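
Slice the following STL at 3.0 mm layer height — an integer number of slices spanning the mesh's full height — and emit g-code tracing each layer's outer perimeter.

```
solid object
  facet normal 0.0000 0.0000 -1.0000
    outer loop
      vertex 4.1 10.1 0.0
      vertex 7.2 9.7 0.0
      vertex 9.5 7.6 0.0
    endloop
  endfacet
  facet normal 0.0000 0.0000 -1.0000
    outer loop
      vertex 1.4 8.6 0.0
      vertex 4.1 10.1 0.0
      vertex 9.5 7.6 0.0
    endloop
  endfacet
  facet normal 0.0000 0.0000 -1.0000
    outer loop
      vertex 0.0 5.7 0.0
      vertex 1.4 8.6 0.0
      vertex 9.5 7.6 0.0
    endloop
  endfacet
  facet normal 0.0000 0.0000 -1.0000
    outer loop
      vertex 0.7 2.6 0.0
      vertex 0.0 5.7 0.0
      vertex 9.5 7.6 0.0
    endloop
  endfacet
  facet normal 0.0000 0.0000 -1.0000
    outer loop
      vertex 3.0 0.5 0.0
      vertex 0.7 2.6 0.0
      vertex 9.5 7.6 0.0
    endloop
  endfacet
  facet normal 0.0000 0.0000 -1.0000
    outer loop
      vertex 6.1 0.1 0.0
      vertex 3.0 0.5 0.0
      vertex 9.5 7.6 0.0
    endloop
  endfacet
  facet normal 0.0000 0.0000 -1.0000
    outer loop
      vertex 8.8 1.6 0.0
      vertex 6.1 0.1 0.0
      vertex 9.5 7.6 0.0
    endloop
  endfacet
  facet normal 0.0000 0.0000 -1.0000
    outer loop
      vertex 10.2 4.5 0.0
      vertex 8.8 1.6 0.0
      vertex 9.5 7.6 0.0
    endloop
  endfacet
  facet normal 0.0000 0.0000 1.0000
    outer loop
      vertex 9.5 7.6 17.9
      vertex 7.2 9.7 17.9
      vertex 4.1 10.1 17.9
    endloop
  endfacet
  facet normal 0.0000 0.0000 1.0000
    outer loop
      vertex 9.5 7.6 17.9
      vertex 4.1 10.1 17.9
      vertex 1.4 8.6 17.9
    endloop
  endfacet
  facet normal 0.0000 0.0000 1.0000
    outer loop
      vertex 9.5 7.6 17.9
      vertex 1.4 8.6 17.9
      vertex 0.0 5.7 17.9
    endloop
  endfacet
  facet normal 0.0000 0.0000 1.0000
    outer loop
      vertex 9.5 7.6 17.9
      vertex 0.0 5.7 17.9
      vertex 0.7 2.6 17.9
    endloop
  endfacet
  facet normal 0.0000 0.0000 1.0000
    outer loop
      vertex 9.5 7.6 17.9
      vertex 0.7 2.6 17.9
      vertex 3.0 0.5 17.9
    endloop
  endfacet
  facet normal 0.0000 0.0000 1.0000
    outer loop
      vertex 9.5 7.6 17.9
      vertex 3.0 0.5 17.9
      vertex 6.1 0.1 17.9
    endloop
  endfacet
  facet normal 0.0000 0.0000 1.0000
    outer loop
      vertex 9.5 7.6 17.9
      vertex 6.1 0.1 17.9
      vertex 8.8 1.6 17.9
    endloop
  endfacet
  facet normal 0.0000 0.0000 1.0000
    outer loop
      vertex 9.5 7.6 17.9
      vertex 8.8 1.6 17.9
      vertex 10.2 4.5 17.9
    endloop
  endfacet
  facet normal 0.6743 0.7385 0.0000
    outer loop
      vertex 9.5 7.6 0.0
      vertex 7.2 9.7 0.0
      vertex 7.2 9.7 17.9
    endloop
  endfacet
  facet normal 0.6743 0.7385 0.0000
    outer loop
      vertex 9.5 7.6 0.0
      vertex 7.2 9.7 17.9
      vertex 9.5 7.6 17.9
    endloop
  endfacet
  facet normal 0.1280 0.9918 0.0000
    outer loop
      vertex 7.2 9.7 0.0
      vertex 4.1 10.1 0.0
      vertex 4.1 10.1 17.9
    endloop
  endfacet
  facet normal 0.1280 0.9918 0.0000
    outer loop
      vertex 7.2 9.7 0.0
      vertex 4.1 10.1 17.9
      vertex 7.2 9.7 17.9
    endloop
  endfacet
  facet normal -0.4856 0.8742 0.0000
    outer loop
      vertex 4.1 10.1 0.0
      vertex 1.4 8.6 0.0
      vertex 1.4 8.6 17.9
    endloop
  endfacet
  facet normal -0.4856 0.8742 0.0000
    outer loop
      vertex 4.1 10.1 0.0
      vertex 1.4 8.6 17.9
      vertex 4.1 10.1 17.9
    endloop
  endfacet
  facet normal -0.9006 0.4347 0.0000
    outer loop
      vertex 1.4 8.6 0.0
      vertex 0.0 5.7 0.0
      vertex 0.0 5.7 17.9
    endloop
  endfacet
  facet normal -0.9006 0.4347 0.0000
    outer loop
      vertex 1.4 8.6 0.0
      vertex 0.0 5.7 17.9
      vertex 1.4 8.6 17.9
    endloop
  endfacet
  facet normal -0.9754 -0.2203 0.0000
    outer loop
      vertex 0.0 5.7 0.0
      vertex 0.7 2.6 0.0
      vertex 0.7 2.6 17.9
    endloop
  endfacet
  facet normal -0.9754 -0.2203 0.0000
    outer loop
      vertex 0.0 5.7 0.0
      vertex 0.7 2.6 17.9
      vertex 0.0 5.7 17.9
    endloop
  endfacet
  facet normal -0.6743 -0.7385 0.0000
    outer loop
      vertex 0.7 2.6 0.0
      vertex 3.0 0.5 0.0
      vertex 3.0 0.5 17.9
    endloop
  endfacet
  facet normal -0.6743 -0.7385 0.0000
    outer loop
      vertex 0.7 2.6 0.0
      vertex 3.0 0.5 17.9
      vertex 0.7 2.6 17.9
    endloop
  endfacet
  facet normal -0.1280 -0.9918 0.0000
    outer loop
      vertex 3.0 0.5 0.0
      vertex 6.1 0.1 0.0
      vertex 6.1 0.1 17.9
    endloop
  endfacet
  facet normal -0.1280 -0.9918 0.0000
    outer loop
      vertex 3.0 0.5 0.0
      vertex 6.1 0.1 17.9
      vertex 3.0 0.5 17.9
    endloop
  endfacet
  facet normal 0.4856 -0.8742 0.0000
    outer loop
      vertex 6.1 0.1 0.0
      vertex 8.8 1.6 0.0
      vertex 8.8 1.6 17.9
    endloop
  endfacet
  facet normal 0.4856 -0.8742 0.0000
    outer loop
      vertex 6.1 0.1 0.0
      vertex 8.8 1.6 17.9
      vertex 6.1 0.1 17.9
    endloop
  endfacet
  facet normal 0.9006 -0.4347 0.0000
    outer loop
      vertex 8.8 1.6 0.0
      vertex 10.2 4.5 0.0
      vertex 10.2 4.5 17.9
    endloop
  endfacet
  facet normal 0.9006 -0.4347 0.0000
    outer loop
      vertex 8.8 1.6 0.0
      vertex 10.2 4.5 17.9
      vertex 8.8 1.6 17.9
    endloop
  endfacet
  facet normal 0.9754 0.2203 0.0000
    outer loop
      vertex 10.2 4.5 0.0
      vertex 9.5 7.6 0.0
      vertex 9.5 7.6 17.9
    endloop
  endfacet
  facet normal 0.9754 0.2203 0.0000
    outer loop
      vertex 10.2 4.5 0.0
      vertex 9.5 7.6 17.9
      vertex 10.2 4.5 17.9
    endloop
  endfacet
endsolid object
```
; perimeter-only toolpath
G21 ; units = mm
G90 ; absolute positioning
G28 ; home
; layer 1
G0 Z3.0
G0 X9.5 Y7.6
G1 X7.2 Y9.7
G1 X4.1 Y10.1
G1 X1.4 Y8.6
G1 X0.0 Y5.7
G1 X0.7 Y2.6
G1 X3.0 Y0.5
G1 X6.1 Y0.1
G1 X8.8 Y1.6
G1 X10.2 Y4.5
G1 X9.5 Y7.6
; layer 2
G0 Z6.0
G0 X9.5 Y7.6
G1 X7.2 Y9.7
G1 X4.1 Y10.1
G1 X1.4 Y8.6
G1 X0.0 Y5.7
G1 X0.7 Y2.6
G1 X3.0 Y0.5
G1 X6.1 Y0.1
G1 X8.8 Y1.6
G1 X10.2 Y4.5
G1 X9.5 Y7.6
; layer 3
G0 Z8.9
G0 X9.5 Y7.6
G1 X7.2 Y9.7
G1 X4.1 Y10.1
G1 X1.4 Y8.6
G1 X0.0 Y5.7
G1 X0.7 Y2.6
G1 X3.0 Y0.5
G1 X6.1 Y0.1
G1 X8.8 Y1.6
G1 X10.2 Y4.5
G1 X9.5 Y7.6
; layer 4
G0 Z11.9
G0 X9.5 Y7.6
G1 X7.2 Y9.7
G1 X4.1 Y10.1
G1 X1.4 Y8.6
G1 X0.0 Y5.7
G1 X0.7 Y2.6
G1 X3.0 Y0.5
G1 X6.1 Y0.1
G1 X8.8 Y1.6
G1 X10.2 Y4.5
G1 X9.5 Y7.6
; layer 5
G0 Z14.9
G0 X9.5 Y7.6
G1 X7.2 Y9.7
G1 X4.1 Y10.1
G1 X1.4 Y8.6
G1 X0.0 Y5.7
G1 X0.7 Y2.6
G1 X3.0 Y0.5
G1 X6.1 Y0.1
G1 X8.8 Y1.6
G1 X10.2 Y4.5
G1 X9.5 Y7.6
; layer 6
G0 Z17.9
G0 X9.5 Y7.6
G1 X7.2 Y9.7
G1 X4.1 Y10.1
G1 X1.4 Y8.6
G1 X0.0 Y5.7
G1 X0.7 Y2.6
G1 X3.0 Y0.5
G1 X6.1 Y0.1
G1 X8.8 Y1.6
G1 X10.2 Y4.5
G1 X9.5 Y7.6
M2 ; end

The solid is a regular 10-sided prism (a cylinder approximated with 10 flat sides), circumscribed radius ≈ 5.1 mm, height ≈ 17.9 mm. Slicing at Δz = 3.0 mm — 6 equal slices spanning the solid's height, so layer i sits at z = i·h/6 — gives 6 non-empty perimeters. Each is a 10-segment closed polygon; G0 lifts to the layer z and rapids to the start vertex, then G1 traces the edges.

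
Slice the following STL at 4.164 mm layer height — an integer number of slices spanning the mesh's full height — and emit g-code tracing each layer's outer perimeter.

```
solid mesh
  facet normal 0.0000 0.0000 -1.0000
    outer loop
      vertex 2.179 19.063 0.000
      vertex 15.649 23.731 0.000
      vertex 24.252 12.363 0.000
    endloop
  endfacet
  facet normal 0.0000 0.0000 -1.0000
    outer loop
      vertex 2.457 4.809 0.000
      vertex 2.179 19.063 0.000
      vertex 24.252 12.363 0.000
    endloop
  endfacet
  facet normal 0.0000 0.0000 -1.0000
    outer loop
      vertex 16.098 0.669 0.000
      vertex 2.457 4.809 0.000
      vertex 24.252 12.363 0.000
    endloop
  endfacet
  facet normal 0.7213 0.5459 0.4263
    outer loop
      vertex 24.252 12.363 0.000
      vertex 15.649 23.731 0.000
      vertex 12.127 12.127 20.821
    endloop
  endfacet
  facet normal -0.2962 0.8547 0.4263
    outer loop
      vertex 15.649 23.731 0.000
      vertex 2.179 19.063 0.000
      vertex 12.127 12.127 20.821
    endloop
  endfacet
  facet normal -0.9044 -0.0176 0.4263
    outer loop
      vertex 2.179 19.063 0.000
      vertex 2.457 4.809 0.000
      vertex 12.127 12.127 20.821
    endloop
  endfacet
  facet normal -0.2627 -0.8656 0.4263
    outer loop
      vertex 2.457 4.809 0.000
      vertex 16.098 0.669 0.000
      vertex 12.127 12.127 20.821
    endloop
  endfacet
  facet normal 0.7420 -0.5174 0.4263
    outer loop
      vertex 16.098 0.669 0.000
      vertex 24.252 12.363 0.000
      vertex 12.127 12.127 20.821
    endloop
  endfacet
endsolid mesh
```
; perimeter-only toolpath
G21 ; units = mm
G90 ; absolute positioning
G28 ; home
; layer 1
G0 Z4.164
G0 X21.827 Y12.316
G1 X14.945 Y21.410
G1 X4.169 Y17.676
G1 X4.391 Y6.273
G1 X15.304 Y2.961
G1 X21.827 Y12.316
; layer 2
G0 Z8.328
G0 X19.402 Y12.269
G1 X14.240 Y19.089
G1 X6.158 Y16.289
G1 X6.325 Y7.736
G1 X14.510 Y5.252
G1 X19.402 Y12.269
; layer 3
G0 Z12.493
G0 X16.977 Y12.221
G1 X13.536 Y16.769
G1 X8.148 Y14.901
G1 X8.259 Y9.200
G1 X13.715 Y7.544
G1 X16.977 Y12.221
; layer 4
G0 Z16.657
G0 X14.552 Y12.174
G1 X12.831 Y14.448
G1 X10.137 Y13.514
G1 X10.193 Y10.663
G1 X12.921 Y9.835
G1 X14.552 Y12.174
M2 ; end

The solid is a regular 5-sided pyramid, base circumscribed radius ≈ 12.1 mm, apex at z ≈ 20.8 mm. Slicing at Δz = 4.164 mm — 5 equal slices spanning the solid's height, so layer i sits at z = i·h/5 — gives 4 non-empty perimeters. Each is a 5-segment closed polygon; G0 lifts to the layer z and rapids to the start vertex, then G1 traces the edges. The cross-section shrinks linearly with z (the slice at the apex is degenerate and omitted).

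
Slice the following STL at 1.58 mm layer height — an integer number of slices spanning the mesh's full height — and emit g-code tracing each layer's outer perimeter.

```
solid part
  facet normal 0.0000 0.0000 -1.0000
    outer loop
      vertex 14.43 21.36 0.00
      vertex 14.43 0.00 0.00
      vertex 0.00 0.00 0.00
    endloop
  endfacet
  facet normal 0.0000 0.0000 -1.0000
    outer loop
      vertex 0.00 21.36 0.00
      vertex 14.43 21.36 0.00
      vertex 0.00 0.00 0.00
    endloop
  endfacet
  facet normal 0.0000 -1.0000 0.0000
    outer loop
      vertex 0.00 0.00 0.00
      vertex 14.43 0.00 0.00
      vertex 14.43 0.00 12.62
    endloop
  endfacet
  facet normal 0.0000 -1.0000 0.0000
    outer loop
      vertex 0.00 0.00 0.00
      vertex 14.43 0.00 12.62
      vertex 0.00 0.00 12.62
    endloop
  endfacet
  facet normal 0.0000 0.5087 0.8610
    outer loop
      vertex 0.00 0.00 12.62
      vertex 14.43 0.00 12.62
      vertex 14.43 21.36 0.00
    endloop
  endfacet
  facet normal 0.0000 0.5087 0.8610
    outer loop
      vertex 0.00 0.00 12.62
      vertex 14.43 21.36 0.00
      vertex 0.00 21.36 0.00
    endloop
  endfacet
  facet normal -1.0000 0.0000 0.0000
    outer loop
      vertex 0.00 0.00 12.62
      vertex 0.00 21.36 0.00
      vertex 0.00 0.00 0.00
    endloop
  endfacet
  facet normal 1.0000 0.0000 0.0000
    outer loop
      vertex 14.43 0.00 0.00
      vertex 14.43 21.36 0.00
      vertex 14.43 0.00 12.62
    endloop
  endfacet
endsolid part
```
; perimeter-only toolpath
G21 ; units = mm
G90 ; absolute positioning
G28 ; home
; layer 1
G0 Z1.58
G0 X0.00 Y0.00
G1 X14.43 Y0.00
G1 X14.43 Y18.69
G1 X0.00 Y18.69
G1 X0.00 Y0.00
; layer 2
G0 Z3.15
G0 X0.00 Y0.00
G1 X14.43 Y0.00
G1 X14.43 Y16.02
G1 X0.00 Y16.02
G1 X0.00 Y0.00
; layer 3
G0 Z4.73
G0 X0.00 Y0.00
G1 X14.43 Y0.00
G1 X14.43 Y13.35
G1 X0.00 Y13.35
G1 X0.00 Y0.00
; layer 4
G0 Z6.31
G0 X0.00 Y0.00
G1 X14.43 Y0.00
G1 X14.43 Y10.68
G1 X0.00 Y10.68
G1 X0.00 Y0.00
; layer 5
G0 Z7.89
G0 X0.00 Y0.00
G1 X14.43 Y0.00
G1 X14.43 Y8.01
G1 X0.00 Y8.01
G1 X0.00 Y0.00
; layer 6
G0 Z9.46
G0 X0.00 Y0.00
G1 X14.43 Y0.00
G1 X14.43 Y5.34
G1 X0.00 Y5.34
G1 X0.00 Y0.00
; layer 7
G0 Z11.04
G0 X0.00 Y0.00
G1 X14.43 Y0.00
G1 X14.43 Y2.67
G1 X0.00 Y2.67
G1 X0.00 Y0.00
M2 ; end

The solid is a wedge (ramp): 14.4 × 21.4 mm base, rising to 12.6 mm along the y=0 edge and sloping linearly to z=0 at y=21.4. Slicing at Δz = 1.58 mm — 8 equal slices spanning the solid's height, so layer i sits at z = i·h/8 — gives 7 non-empty perimeters. Each is a 4-segment closed polygon; G0 lifts to the layer z and rapids to the start vertex, then G1 traces the edges. The cross-section shrinks linearly with z (the slice at the apex is degenerate and omitted).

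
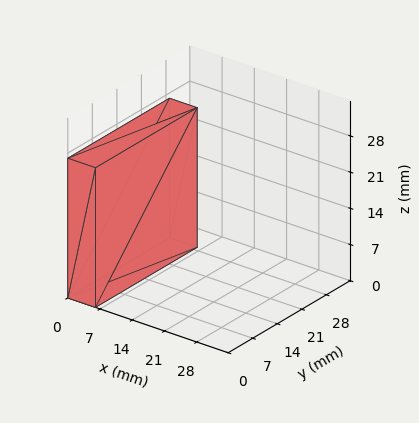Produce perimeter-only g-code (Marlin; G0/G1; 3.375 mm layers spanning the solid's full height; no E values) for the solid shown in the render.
Reading the render: the shape is a rectangular box, roughly 6 × 29 mm footprint and 27 mm tall (dimensions read to the nearest mm from the axis ticks). For the g-code, the solid's height is divided into equal slices at the stated Δz and each level perimeter traced with G1 moves after a G0 lift.

; perimeter-only toolpath
G21 ; units = mm
G90 ; absolute positioning
G28 ; home
; layer 1
G0 Z3.375
G0 X0.000 Y0.000
G1 X6.000 Y0.000
G1 X6.000 Y29.000
G1 X0.000 Y29.000
G1 X0.000 Y0.000
; layer 2
G0 Z6.750
G0 X0.000 Y0.000
G1 X6.000 Y0.000
G1 X6.000 Y29.000
G1 X0.000 Y29.000
G1 X0.000 Y0.000
; layer 3
G0 Z10.125
G0 X0.000 Y0.000
G1 X6.000 Y0.000
G1 X6.000 Y29.000
G1 X0.000 Y29.000
G1 X0.000 Y0.000
; layer 4
G0 Z13.500
G0 X0.000 Y0.000
G1 X6.000 Y0.000
G1 X6.000 Y29.000
G1 X0.000 Y29.000
G1 X0.000 Y0.000
; layer 5
G0 Z16.875
G0 X0.000 Y0.000
G1 X6.000 Y0.000
G1 X6.000 Y29.000
G1 X0.000 Y29.000
G1 X0.000 Y0.000
; layer 6
G0 Z20.250
G0 X0.000 Y0.000
G1 X6.000 Y0.000
G1 X6.000 Y29.000
G1 X0.000 Y29.000
G1 X0.000 Y0.000
; layer 7
G0 Z23.625
G0 X0.000 Y0.000
G1 X6.000 Y0.000
G1 X6.000 Y29.000
G1 X0.000 Y29.000
G1 X0.000 Y0.000
; layer 8
G0 Z27.000
G0 X0.000 Y0.000
G1 X6.000 Y0.000
G1 X6.000 Y29.000
G1 X0.000 Y29.000
G1 X0.000 Y0.000
M2 ; end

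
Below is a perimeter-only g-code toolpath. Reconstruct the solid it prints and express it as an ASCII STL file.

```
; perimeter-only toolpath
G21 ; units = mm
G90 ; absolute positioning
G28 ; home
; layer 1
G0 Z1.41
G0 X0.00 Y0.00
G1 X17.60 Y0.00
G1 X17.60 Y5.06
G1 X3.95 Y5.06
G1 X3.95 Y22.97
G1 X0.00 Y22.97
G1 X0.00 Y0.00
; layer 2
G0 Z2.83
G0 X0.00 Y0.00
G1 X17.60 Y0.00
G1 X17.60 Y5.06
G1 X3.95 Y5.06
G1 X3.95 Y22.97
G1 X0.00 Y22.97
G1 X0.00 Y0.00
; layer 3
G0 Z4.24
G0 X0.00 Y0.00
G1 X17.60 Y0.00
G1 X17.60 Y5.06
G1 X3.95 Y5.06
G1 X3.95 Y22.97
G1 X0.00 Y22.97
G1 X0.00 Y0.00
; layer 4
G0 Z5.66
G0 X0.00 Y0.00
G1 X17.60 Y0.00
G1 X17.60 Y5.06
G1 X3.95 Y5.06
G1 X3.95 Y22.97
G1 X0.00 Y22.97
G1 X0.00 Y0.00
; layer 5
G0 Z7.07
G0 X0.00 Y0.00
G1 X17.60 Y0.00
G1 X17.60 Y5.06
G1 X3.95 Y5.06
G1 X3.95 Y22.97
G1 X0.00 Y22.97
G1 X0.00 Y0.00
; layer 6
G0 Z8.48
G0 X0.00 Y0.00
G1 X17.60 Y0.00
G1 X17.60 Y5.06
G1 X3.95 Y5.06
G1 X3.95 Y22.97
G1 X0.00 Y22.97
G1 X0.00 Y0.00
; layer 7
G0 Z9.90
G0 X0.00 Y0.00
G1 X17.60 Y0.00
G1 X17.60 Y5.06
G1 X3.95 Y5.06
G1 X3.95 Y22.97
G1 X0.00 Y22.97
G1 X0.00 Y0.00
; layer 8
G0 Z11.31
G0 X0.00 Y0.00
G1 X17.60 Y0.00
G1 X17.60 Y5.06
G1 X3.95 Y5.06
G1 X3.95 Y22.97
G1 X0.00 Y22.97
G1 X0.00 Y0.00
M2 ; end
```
solid part
  facet normal 0.0000 0.0000 -1.0000
    outer loop
      vertex 17.60 5.06 0.00
      vertex 17.60 0.00 0.00
      vertex 0.00 0.00 0.00
    endloop
  endfacet
  facet normal 0.0000 0.0000 -1.0000
    outer loop
      vertex 3.95 5.06 0.00
      vertex 17.60 5.06 0.00
      vertex 0.00 0.00 0.00
    endloop
  endfacet
  facet normal 0.0000 0.0000 -1.0000
    outer loop
      vertex 3.95 22.97 0.00
      vertex 3.95 5.06 0.00
      vertex 0.00 0.00 0.00
    endloop
  endfacet
  facet normal 0.0000 0.0000 -1.0000
    outer loop
      vertex 0.00 22.97 0.00
      vertex 3.95 22.97 0.00
      vertex 0.00 0.00 0.00
    endloop
  endfacet
  facet normal 0.0000 0.0000 1.0000
    outer loop
      vertex 0.00 0.00 11.31
      vertex 17.60 0.00 11.31
      vertex 17.60 5.06 11.31
    endloop
  endfacet
  facet normal 0.0000 0.0000 1.0000
    outer loop
      vertex 0.00 0.00 11.31
      vertex 17.60 5.06 11.31
      vertex 3.95 5.06 11.31
    endloop
  endfacet
  facet normal 0.0000 0.0000 1.0000
    outer loop
      vertex 0.00 0.00 11.31
      vertex 3.95 5.06 11.31
      vertex 3.95 22.97 11.31
    endloop
  endfacet
  facet normal 0.0000 0.0000 1.0000
    outer loop
      vertex 0.00 0.00 11.31
      vertex 3.95 22.97 11.31
      vertex 0.00 22.97 11.31
    endloop
  endfacet
  facet normal 0.0000 -1.0000 0.0000
    outer loop
      vertex 0.00 0.00 0.00
      vertex 17.60 0.00 0.00
      vertex 17.60 0.00 11.31
    endloop
  endfacet
  facet normal 0.0000 -1.0000 0.0000
    outer loop
      vertex 0.00 0.00 0.00
      vertex 17.60 0.00 11.31
      vertex 0.00 0.00 11.31
    endloop
  endfacet
  facet normal 1.0000 0.0000 0.0000
    outer loop
      vertex 17.60 0.00 0.00
      vertex 17.60 5.06 0.00
      vertex 17.60 5.06 11.31
    endloop
  endfacet
  facet normal 1.0000 0.0000 0.0000
    outer loop
      vertex 17.60 0.00 0.00
      vertex 17.60 5.06 11.31
      vertex 17.60 0.00 11.31
    endloop
  endfacet
  facet normal 0.0000 1.0000 0.0000
    outer loop
      vertex 17.60 5.06 0.00
      vertex 3.95 5.06 0.00
      vertex 3.95 5.06 11.31
    endloop
  endfacet
  facet normal 0.0000 1.0000 0.0000
    outer loop
      vertex 17.60 5.06 0.00
      vertex 3.95 5.06 11.31
      vertex 17.60 5.06 11.31
    endloop
  endfacet
  facet normal 1.0000 0.0000 0.0000
    outer loop
      vertex 3.95 5.06 0.00
      vertex 3.95 22.97 0.00
      vertex 3.95 22.97 11.31
    endloop
  endfacet
  facet normal 1.0000 0.0000 0.0000
    outer loop
      vertex 3.95 5.06 0.00
      vertex 3.95 22.97 11.31
      vertex 3.95 5.06 11.31
    endloop
  endfacet
  facet normal 0.0000 1.0000 0.0000
    outer loop
      vertex 3.95 22.97 0.00
      vertex 0.00 22.97 0.00
      vertex 0.00 22.97 11.31
    endloop
  endfacet
  facet normal 0.0000 1.0000 0.0000
    outer loop
      vertex 3.95 22.97 0.00
      vertex 0.00 22.97 11.31
      vertex 3.95 22.97 11.31
    endloop
  endfacet
  facet normal -1.0000 0.0000 0.0000
    outer loop
      vertex 0.00 22.97 0.00
      vertex 0.00 0.00 0.00
      vertex 0.00 0.00 11.31
    endloop
  endfacet
  facet normal -1.0000 0.0000 0.0000
    outer loop
      vertex 0.00 22.97 0.00
      vertex 0.00 0.00 11.31
      vertex 0.00 22.97 11.31
    endloop
  endfacet
endsolid part

The G0 Z moves step by Δz≈1.41 mm. Every layer's G1 loop is the same polygon, so the solid is a straight extrusion of it from z=0 to z≈11.3. Closing with flat bottom and top caps and triangulating gives 20 facets — an L-shaped prism: outer 17.6 × 23 mm, arm thicknesses ≈ 5.06 mm (horizontal) and 3.95 mm (vertical), extruded 11.3 mm in z.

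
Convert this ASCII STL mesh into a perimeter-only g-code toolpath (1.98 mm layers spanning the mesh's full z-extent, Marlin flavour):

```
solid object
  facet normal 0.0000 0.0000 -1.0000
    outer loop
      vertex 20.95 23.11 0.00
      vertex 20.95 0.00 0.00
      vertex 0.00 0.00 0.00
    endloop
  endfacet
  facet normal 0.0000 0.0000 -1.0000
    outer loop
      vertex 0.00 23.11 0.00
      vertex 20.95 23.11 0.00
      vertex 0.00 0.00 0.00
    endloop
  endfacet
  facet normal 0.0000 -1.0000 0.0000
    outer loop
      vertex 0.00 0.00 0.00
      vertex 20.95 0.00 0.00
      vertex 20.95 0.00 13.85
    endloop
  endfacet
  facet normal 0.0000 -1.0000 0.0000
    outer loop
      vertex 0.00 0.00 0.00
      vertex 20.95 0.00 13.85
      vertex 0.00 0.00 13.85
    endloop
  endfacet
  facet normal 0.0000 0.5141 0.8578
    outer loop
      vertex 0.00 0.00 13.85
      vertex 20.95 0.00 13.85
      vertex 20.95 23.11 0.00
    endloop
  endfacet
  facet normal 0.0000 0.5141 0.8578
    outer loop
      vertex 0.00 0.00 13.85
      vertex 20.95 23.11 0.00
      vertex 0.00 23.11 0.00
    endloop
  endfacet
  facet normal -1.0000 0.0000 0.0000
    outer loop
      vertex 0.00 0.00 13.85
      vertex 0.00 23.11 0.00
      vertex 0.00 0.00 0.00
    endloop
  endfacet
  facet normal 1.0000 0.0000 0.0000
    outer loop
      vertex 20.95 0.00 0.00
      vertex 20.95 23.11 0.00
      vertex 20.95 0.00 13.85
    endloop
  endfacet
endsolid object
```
; perimeter-only toolpath
G21 ; units = mm
G90 ; absolute positioning
G28 ; home
; layer 1
G0 Z1.98
G0 X0.00 Y0.00
G1 X20.95 Y0.00
G1 X20.95 Y19.81
G1 X0.00 Y19.81
G1 X0.00 Y0.00
; layer 2
G0 Z3.96
G0 X0.00 Y0.00
G1 X20.95 Y0.00
G1 X20.95 Y16.51
G1 X0.00 Y16.51
G1 X0.00 Y0.00
; layer 3
G0 Z5.94
G0 X0.00 Y0.00
G1 X20.95 Y0.00
G1 X20.95 Y13.21
G1 X0.00 Y13.21
G1 X0.00 Y0.00
; layer 4
G0 Z7.91
G0 X0.00 Y0.00
G1 X20.95 Y0.00
G1 X20.95 Y9.90
G1 X0.00 Y9.90
G1 X0.00 Y0.00
; layer 5
G0 Z9.89
G0 X0.00 Y0.00
G1 X20.95 Y0.00
G1 X20.95 Y6.60
G1 X0.00 Y6.60
G1 X0.00 Y0.00
; layer 6
G0 Z11.87
G0 X0.00 Y0.00
G1 X20.95 Y0.00
G1 X20.95 Y3.30
G1 X0.00 Y3.30
G1 X0.00 Y0.00
M2 ; end

The solid is a wedge (ramp): 20.9 × 23.1 mm base, rising to 13.8 mm along the y=0 edge and sloping linearly to z=0 at y=23.1. Slicing at Δz = 1.98 mm — 7 equal slices spanning the solid's height, so layer i sits at z = i·h/7 — gives 6 non-empty perimeters. Each is a 4-segment closed polygon; G0 lifts to the layer z and rapids to the start vertex, then G1 traces the edges. The cross-section shrinks linearly with z (the slice at the apex is degenerate and omitted).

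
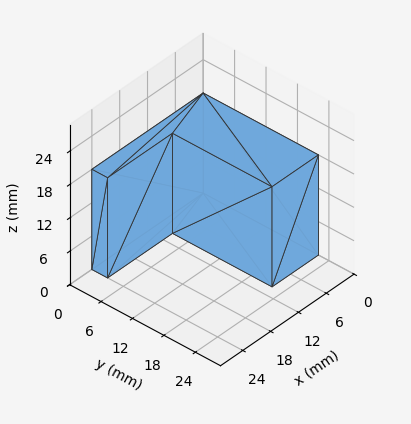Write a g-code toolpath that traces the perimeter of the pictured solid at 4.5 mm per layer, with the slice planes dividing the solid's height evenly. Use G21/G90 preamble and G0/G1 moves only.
Reading the render: the shape is an L-shaped prism: outer 24 × 22 mm, arm thicknesses ≈ 3 mm (horizontal) and 10 mm (vertical), extruded 18 mm in z (dimensions read to the nearest mm from the axis ticks). For the g-code, the solid's height is divided into equal slices at the stated Δz and each level perimeter traced with G1 moves after a G0 lift.

; perimeter-only toolpath
G21 ; units = mm
G90 ; absolute positioning
G28 ; home
; layer 1
G0 Z4.5
G0 X0.0 Y0.0
G1 X24.0 Y0.0
G1 X24.0 Y3.0
G1 X10.0 Y3.0
G1 X10.0 Y22.0
G1 X0.0 Y22.0
G1 X0.0 Y0.0
; layer 2
G0 Z9.0
G0 X0.0 Y0.0
G1 X24.0 Y0.0
G1 X24.0 Y3.0
G1 X10.0 Y3.0
G1 X10.0 Y22.0
G1 X0.0 Y22.0
G1 X0.0 Y0.0
; layer 3
G0 Z13.5
G0 X0.0 Y0.0
G1 X24.0 Y0.0
G1 X24.0 Y3.0
G1 X10.0 Y3.0
G1 X10.0 Y22.0
G1 X0.0 Y22.0
G1 X0.0 Y0.0
; layer 4
G0 Z18.0
G0 X0.0 Y0.0
G1 X24.0 Y0.0
G1 X24.0 Y3.0
G1 X10.0 Y3.0
G1 X10.0 Y22.0
G1 X0.0 Y22.0
G1 X0.0 Y0.0
M2 ; end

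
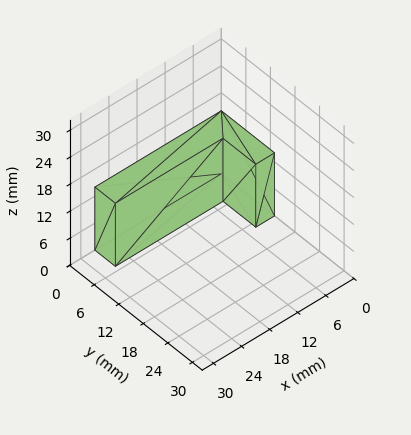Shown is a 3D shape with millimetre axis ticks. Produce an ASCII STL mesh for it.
Reading the render: the shape is an L-shaped prism: outer 27 × 13 mm, arm thicknesses ≈ 5 mm (horizontal) and 4 mm (vertical), extruded 14 mm in z (dimensions read to the nearest mm from the axis ticks). For the STL, each face is triangulated and given an outward normal.

solid part
  facet normal 0.0000 0.0000 -1.0000
    outer loop
      vertex 27.0 5.0 0.0
      vertex 27.0 0.0 0.0
      vertex 0.0 0.0 0.0
    endloop
  endfacet
  facet normal 0.0000 0.0000 -1.0000
    outer loop
      vertex 4.0 5.0 0.0
      vertex 27.0 5.0 0.0
      vertex 0.0 0.0 0.0
    endloop
  endfacet
  facet normal 0.0000 0.0000 -1.0000
    outer loop
      vertex 4.0 13.0 0.0
      vertex 4.0 5.0 0.0
      vertex 0.0 0.0 0.0
    endloop
  endfacet
  facet normal 0.0000 0.0000 -1.0000
    outer loop
      vertex 0.0 13.0 0.0
      vertex 4.0 13.0 0.0
      vertex 0.0 0.0 0.0
    endloop
  endfacet
  facet normal 0.0000 0.0000 1.0000
    outer loop
      vertex 0.0 0.0 14.0
      vertex 27.0 0.0 14.0
      vertex 27.0 5.0 14.0
    endloop
  endfacet
  facet normal 0.0000 0.0000 1.0000
    outer loop
      vertex 0.0 0.0 14.0
      vertex 27.0 5.0 14.0
      vertex 4.0 5.0 14.0
    endloop
  endfacet
  facet normal 0.0000 0.0000 1.0000
    outer loop
      vertex 0.0 0.0 14.0
      vertex 4.0 5.0 14.0
      vertex 4.0 13.0 14.0
    endloop
  endfacet
  facet normal 0.0000 0.0000 1.0000
    outer loop
      vertex 0.0 0.0 14.0
      vertex 4.0 13.0 14.0
      vertex 0.0 13.0 14.0
    endloop
  endfacet
  facet normal 0.0000 -1.0000 0.0000
    outer loop
      vertex 0.0 0.0 0.0
      vertex 27.0 0.0 0.0
      vertex 27.0 0.0 14.0
    endloop
  endfacet
  facet normal 0.0000 -1.0000 0.0000
    outer loop
      vertex 0.0 0.0 0.0
      vertex 27.0 0.0 14.0
      vertex 0.0 0.0 14.0
    endloop
  endfacet
  facet normal 1.0000 0.0000 0.0000
    outer loop
      vertex 27.0 0.0 0.0
      vertex 27.0 5.0 0.0
      vertex 27.0 5.0 14.0
    endloop
  endfacet
  facet normal 1.0000 0.0000 0.0000
    outer loop
      vertex 27.0 0.0 0.0
      vertex 27.0 5.0 14.0
      vertex 27.0 0.0 14.0
    endloop
  endfacet
  facet normal 0.0000 1.0000 0.0000
    outer loop
      vertex 27.0 5.0 0.0
      vertex 4.0 5.0 0.0
      vertex 4.0 5.0 14.0
    endloop
  endfacet
  facet normal 0.0000 1.0000 0.0000
    outer loop
      vertex 27.0 5.0 0.0
      vertex 4.0 5.0 14.0
      vertex 27.0 5.0 14.0
    endloop
  endfacet
  facet normal 1.0000 0.0000 0.0000
    outer loop
      vertex 4.0 5.0 0.0
      vertex 4.0 13.0 0.0
      vertex 4.0 13.0 14.0
    endloop
  endfacet
  facet normal 1.0000 0.0000 0.0000
    outer loop
      vertex 4.0 5.0 0.0
      vertex 4.0 13.0 14.0
      vertex 4.0 5.0 14.0
    endloop
  endfacet
  facet normal 0.0000 1.0000 0.0000
    outer loop
      vertex 4.0 13.0 0.0
      vertex 0.0 13.0 0.0
      vertex 0.0 13.0 14.0
    endloop
  endfacet
  facet normal 0.0000 1.0000 0.0000
    outer loop
      vertex 4.0 13.0 0.0
      vertex 0.0 13.0 14.0
      vertex 4.0 13.0 14.0
    endloop
  endfacet
  facet normal -1.0000 0.0000 0.0000
    outer loop
      vertex 0.0 13.0 0.0
      vertex 0.0 0.0 0.0
      vertex 0.0 0.0 14.0
    endloop
  endfacet
  facet normal -1.0000 0.0000 0.0000
    outer loop
      vertex 0.0 13.0 0.0
      vertex 0.0 0.0 14.0
      vertex 0.0 13.0 14.0
    endloop
  endfacet
endsolid part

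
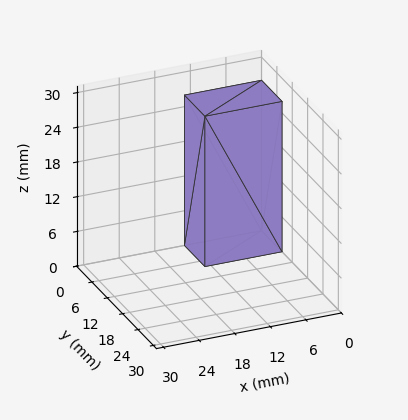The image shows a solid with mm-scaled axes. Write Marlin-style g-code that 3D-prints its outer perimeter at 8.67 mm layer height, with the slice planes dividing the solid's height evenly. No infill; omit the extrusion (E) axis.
Reading the render: the shape is a rectangular box, roughly 13 × 8 mm footprint and 26 mm tall (dimensions read to the nearest mm from the axis ticks). For the g-code, the solid's height is divided into equal slices at the stated Δz and each level perimeter traced with G1 moves after a G0 lift.

; perimeter-only toolpath
G21 ; units = mm
G90 ; absolute positioning
G28 ; home
; layer 1
G0 Z8.67
G0 X0.00 Y0.00
G1 X13.00 Y0.00
G1 X13.00 Y8.00
G1 X0.00 Y8.00
G1 X0.00 Y0.00
; layer 2
G0 Z17.33
G0 X0.00 Y0.00
G1 X13.00 Y0.00
G1 X13.00 Y8.00
G1 X0.00 Y8.00
G1 X0.00 Y0.00
; layer 3
G0 Z26.00
G0 X0.00 Y0.00
G1 X13.00 Y0.00
G1 X13.00 Y8.00
G1 X0.00 Y8.00
G1 X0.00 Y0.00
M2 ; end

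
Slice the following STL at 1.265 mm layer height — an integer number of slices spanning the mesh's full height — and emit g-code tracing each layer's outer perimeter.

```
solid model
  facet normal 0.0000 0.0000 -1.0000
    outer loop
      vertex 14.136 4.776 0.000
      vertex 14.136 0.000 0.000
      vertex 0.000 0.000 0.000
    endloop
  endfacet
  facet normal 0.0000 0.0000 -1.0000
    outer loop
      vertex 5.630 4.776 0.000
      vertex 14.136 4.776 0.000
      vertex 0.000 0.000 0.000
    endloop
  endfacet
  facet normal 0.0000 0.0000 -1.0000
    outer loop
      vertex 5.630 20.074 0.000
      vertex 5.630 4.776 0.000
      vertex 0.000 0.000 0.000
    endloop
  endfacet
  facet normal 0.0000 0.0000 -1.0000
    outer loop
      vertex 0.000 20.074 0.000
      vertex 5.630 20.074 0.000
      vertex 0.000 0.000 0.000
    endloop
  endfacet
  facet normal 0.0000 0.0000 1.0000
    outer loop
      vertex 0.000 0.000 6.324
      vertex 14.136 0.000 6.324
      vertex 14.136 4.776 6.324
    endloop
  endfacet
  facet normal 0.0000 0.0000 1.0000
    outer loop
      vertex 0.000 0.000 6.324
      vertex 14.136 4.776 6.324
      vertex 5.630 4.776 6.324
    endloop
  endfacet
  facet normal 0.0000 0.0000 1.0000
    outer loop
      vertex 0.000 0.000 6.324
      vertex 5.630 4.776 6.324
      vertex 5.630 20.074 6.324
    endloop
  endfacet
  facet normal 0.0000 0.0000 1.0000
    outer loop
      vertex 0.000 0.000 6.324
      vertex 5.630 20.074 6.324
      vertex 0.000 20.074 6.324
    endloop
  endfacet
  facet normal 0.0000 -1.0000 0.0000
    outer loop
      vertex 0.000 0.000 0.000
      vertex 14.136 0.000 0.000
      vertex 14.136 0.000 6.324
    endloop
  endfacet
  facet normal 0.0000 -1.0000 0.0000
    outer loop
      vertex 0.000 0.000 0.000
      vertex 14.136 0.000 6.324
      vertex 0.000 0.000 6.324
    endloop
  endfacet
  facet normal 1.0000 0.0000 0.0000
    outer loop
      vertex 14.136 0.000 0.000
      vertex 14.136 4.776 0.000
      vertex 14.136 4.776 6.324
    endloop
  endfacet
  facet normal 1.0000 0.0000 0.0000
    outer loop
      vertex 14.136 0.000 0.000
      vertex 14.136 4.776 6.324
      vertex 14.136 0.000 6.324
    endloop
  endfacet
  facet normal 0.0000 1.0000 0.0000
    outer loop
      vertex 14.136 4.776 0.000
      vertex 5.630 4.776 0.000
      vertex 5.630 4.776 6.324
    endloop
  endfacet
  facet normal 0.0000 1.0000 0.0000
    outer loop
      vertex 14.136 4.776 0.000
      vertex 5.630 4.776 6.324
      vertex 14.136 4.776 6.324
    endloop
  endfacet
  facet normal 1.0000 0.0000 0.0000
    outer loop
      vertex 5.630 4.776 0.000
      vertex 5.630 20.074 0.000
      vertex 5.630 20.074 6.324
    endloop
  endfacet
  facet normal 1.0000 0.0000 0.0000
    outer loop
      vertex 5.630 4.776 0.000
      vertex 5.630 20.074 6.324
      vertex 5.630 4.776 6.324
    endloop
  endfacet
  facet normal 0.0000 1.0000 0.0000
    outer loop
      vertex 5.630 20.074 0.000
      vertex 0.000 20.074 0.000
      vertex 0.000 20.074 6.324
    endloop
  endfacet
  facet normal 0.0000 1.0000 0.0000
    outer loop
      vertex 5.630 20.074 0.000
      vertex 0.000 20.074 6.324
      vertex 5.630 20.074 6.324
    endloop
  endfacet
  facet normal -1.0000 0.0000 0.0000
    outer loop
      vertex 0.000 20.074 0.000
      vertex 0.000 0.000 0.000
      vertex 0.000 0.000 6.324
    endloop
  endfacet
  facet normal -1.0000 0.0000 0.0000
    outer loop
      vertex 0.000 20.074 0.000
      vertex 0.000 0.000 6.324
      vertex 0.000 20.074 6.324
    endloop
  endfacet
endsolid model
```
; perimeter-only toolpath
G21 ; units = mm
G90 ; absolute positioning
G28 ; home
; layer 1
G0 Z1.265
G0 X0.000 Y0.000
G1 X14.136 Y0.000
G1 X14.136 Y4.776
G1 X5.630 Y4.776
G1 X5.630 Y20.074
G1 X0.000 Y20.074
G1 X0.000 Y0.000
; layer 2
G0 Z2.530
G0 X0.000 Y0.000
G1 X14.136 Y0.000
G1 X14.136 Y4.776
G1 X5.630 Y4.776
G1 X5.630 Y20.074
G1 X0.000 Y20.074
G1 X0.000 Y0.000
; layer 3
G0 Z3.794
G0 X0.000 Y0.000
G1 X14.136 Y0.000
G1 X14.136 Y4.776
G1 X5.630 Y4.776
G1 X5.630 Y20.074
G1 X0.000 Y20.074
G1 X0.000 Y0.000
; layer 4
G0 Z5.059
G0 X0.000 Y0.000
G1 X14.136 Y0.000
G1 X14.136 Y4.776
G1 X5.630 Y4.776
G1 X5.630 Y20.074
G1 X0.000 Y20.074
G1 X0.000 Y0.000
; layer 5
G0 Z6.324
G0 X0.000 Y0.000
G1 X14.136 Y0.000
G1 X14.136 Y4.776
G1 X5.630 Y4.776
G1 X5.630 Y20.074
G1 X0.000 Y20.074
G1 X0.000 Y0.000
M2 ; end

The solid is an L-shaped prism: outer 14.1 × 20.1 mm, arm thicknesses ≈ 4.78 mm (horizontal) and 5.63 mm (vertical), extruded 6.32 mm in z. Slicing at Δz = 1.265 mm — 5 equal slices spanning the solid's height, so layer i sits at z = i·h/5 — gives 5 non-empty perimeters. Each is a 6-segment closed polygon; G0 lifts to the layer z and rapids to the start vertex, then G1 traces the edges.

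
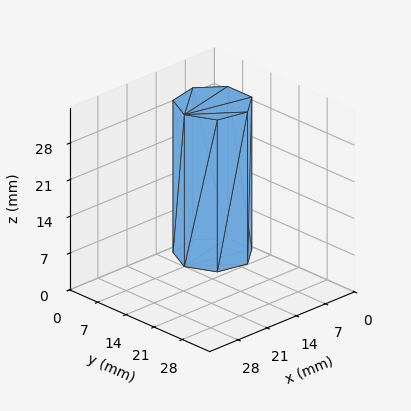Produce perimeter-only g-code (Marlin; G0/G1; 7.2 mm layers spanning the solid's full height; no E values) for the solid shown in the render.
Reading the render: the shape is a regular 7-sided prism (a cylinder approximated with 7 flat sides), circumscribed radius ≈ 7 mm, height ≈ 29 mm (dimensions read to the nearest mm from the axis ticks). For the g-code, the solid's height is divided into equal slices at the stated Δz and each level perimeter traced with G1 moves after a G0 lift.

; perimeter-only toolpath
G21 ; units = mm
G90 ; absolute positioning
G28 ; home
; layer 1
G0 Z7.2
G0 X14.0 Y7.0
G1 X11.4 Y12.5
G1 X5.4 Y13.8
G1 X0.7 Y10.0
G1 X0.7 Y4.0
G1 X5.4 Y0.2
G1 X11.4 Y1.5
G1 X14.0 Y7.0
; layer 2
G0 Z14.5
G0 X14.0 Y7.0
G1 X11.4 Y12.5
G1 X5.4 Y13.8
G1 X0.7 Y10.0
G1 X0.7 Y4.0
G1 X5.4 Y0.2
G1 X11.4 Y1.5
G1 X14.0 Y7.0
; layer 3
G0 Z21.8
G0 X14.0 Y7.0
G1 X11.4 Y12.5
G1 X5.4 Y13.8
G1 X0.7 Y10.0
G1 X0.7 Y4.0
G1 X5.4 Y0.2
G1 X11.4 Y1.5
G1 X14.0 Y7.0
; layer 4
G0 Z29.0
G0 X14.0 Y7.0
G1 X11.4 Y12.5
G1 X5.4 Y13.8
G1 X0.7 Y10.0
G1 X0.7 Y4.0
G1 X5.4 Y0.2
G1 X11.4 Y1.5
G1 X14.0 Y7.0
M2 ; end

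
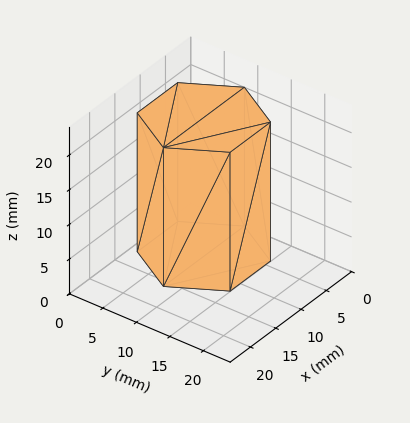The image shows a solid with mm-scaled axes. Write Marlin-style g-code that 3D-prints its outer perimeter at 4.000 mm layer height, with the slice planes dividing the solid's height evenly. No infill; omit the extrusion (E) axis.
Reading the render: the shape is a regular 6-sided prism (a cylinder approximated with 6 flat sides), circumscribed radius ≈ 8 mm, height ≈ 20 mm (dimensions read to the nearest mm from the axis ticks). For the g-code, the solid's height is divided into equal slices at the stated Δz and each level perimeter traced with G1 moves after a G0 lift.

; perimeter-only toolpath
G21 ; units = mm
G90 ; absolute positioning
G28 ; home
; layer 1
G0 Z4.000
G0 X16.000 Y8.000
G1 X12.000 Y14.928
G1 X4.000 Y14.928
G1 X0.000 Y8.000
G1 X4.000 Y1.072
G1 X12.000 Y1.072
G1 X16.000 Y8.000
; layer 2
G0 Z8.000
G0 X16.000 Y8.000
G1 X12.000 Y14.928
G1 X4.000 Y14.928
G1 X0.000 Y8.000
G1 X4.000 Y1.072
G1 X12.000 Y1.072
G1 X16.000 Y8.000
; layer 3
G0 Z12.000
G0 X16.000 Y8.000
G1 X12.000 Y14.928
G1 X4.000 Y14.928
G1 X0.000 Y8.000
G1 X4.000 Y1.072
G1 X12.000 Y1.072
G1 X16.000 Y8.000
; layer 4
G0 Z16.000
G0 X16.000 Y8.000
G1 X12.000 Y14.928
G1 X4.000 Y14.928
G1 X0.000 Y8.000
G1 X4.000 Y1.072
G1 X12.000 Y1.072
G1 X16.000 Y8.000
; layer 5
G0 Z20.000
G0 X16.000 Y8.000
G1 X12.000 Y14.928
G1 X4.000 Y14.928
G1 X0.000 Y8.000
G1 X4.000 Y1.072
G1 X12.000 Y1.072
G1 X16.000 Y8.000
M2 ; end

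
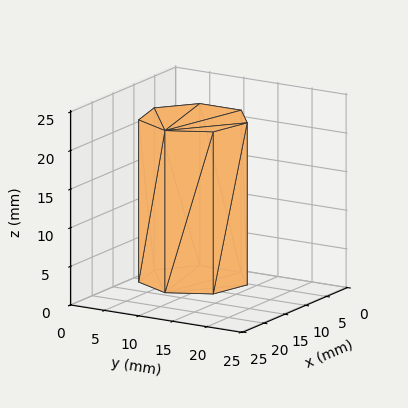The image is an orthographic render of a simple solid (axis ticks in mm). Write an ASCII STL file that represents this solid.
Reading the render: the shape is a regular 7-sided prism (a cylinder approximated with 7 flat sides), circumscribed radius ≈ 7 mm, height ≈ 21 mm (dimensions read to the nearest mm from the axis ticks). For the STL, each face is triangulated and given an outward normal.

solid part
  facet normal 0.0000 0.0000 -1.0000
    outer loop
      vertex 5.44 13.82 0.00
      vertex 11.36 12.47 0.00
      vertex 14.00 7.00 0.00
    endloop
  endfacet
  facet normal 0.0000 0.0000 -1.0000
    outer loop
      vertex 0.69 10.04 0.00
      vertex 5.44 13.82 0.00
      vertex 14.00 7.00 0.00
    endloop
  endfacet
  facet normal 0.0000 0.0000 -1.0000
    outer loop
      vertex 0.69 3.96 0.00
      vertex 0.69 10.04 0.00
      vertex 14.00 7.00 0.00
    endloop
  endfacet
  facet normal 0.0000 0.0000 -1.0000
    outer loop
      vertex 5.44 0.18 0.00
      vertex 0.69 3.96 0.00
      vertex 14.00 7.00 0.00
    endloop
  endfacet
  facet normal 0.0000 0.0000 -1.0000
    outer loop
      vertex 11.36 1.53 0.00
      vertex 5.44 0.18 0.00
      vertex 14.00 7.00 0.00
    endloop
  endfacet
  facet normal 0.0000 0.0000 1.0000
    outer loop
      vertex 14.00 7.00 21.00
      vertex 11.36 12.47 21.00
      vertex 5.44 13.82 21.00
    endloop
  endfacet
  facet normal 0.0000 0.0000 1.0000
    outer loop
      vertex 14.00 7.00 21.00
      vertex 5.44 13.82 21.00
      vertex 0.69 10.04 21.00
    endloop
  endfacet
  facet normal 0.0000 0.0000 1.0000
    outer loop
      vertex 14.00 7.00 21.00
      vertex 0.69 10.04 21.00
      vertex 0.69 3.96 21.00
    endloop
  endfacet
  facet normal 0.0000 0.0000 1.0000
    outer loop
      vertex 14.00 7.00 21.00
      vertex 0.69 3.96 21.00
      vertex 5.44 0.18 21.00
    endloop
  endfacet
  facet normal 0.0000 0.0000 1.0000
    outer loop
      vertex 14.00 7.00 21.00
      vertex 5.44 0.18 21.00
      vertex 11.36 1.53 21.00
    endloop
  endfacet
  facet normal 0.9006 0.4347 0.0000
    outer loop
      vertex 14.00 7.00 0.00
      vertex 11.36 12.47 0.00
      vertex 11.36 12.47 21.00
    endloop
  endfacet
  facet normal 0.9006 0.4347 0.0000
    outer loop
      vertex 14.00 7.00 0.00
      vertex 11.36 12.47 21.00
      vertex 14.00 7.00 21.00
    endloop
  endfacet
  facet normal 0.2223 0.9750 0.0000
    outer loop
      vertex 11.36 12.47 0.00
      vertex 5.44 13.82 0.00
      vertex 5.44 13.82 21.00
    endloop
  endfacet
  facet normal 0.2223 0.9750 0.0000
    outer loop
      vertex 11.36 12.47 0.00
      vertex 5.44 13.82 21.00
      vertex 11.36 12.47 21.00
    endloop
  endfacet
  facet normal -0.6227 0.7825 0.0000
    outer loop
      vertex 5.44 13.82 0.00
      vertex 0.69 10.04 0.00
      vertex 0.69 10.04 21.00
    endloop
  endfacet
  facet normal -0.6227 0.7825 0.0000
    outer loop
      vertex 5.44 13.82 0.00
      vertex 0.69 10.04 21.00
      vertex 5.44 13.82 21.00
    endloop
  endfacet
  facet normal -1.0000 0.0000 0.0000
    outer loop
      vertex 0.69 10.04 0.00
      vertex 0.69 3.96 0.00
      vertex 0.69 3.96 21.00
    endloop
  endfacet
  facet normal -1.0000 0.0000 0.0000
    outer loop
      vertex 0.69 10.04 0.00
      vertex 0.69 3.96 21.00
      vertex 0.69 10.04 21.00
    endloop
  endfacet
  facet normal -0.6227 -0.7825 0.0000
    outer loop
      vertex 0.69 3.96 0.00
      vertex 5.44 0.18 0.00
      vertex 5.44 0.18 21.00
    endloop
  endfacet
  facet normal -0.6227 -0.7825 0.0000
    outer loop
      vertex 0.69 3.96 0.00
      vertex 5.44 0.18 21.00
      vertex 0.69 3.96 21.00
    endloop
  endfacet
  facet normal 0.2223 -0.9750 0.0000
    outer loop
      vertex 5.44 0.18 0.00
      vertex 11.36 1.53 0.00
      vertex 11.36 1.53 21.00
    endloop
  endfacet
  facet normal 0.2223 -0.9750 0.0000
    outer loop
      vertex 5.44 0.18 0.00
      vertex 11.36 1.53 21.00
      vertex 5.44 0.18 21.00
    endloop
  endfacet
  facet normal 0.9006 -0.4347 0.0000
    outer loop
      vertex 11.36 1.53 0.00
      vertex 14.00 7.00 0.00
      vertex 14.00 7.00 21.00
    endloop
  endfacet
  facet normal 0.9006 -0.4347 0.0000
    outer loop
      vertex 11.36 1.53 0.00
      vertex 14.00 7.00 21.00
      vertex 11.36 1.53 21.00
    endloop
  endfacet
endsolid part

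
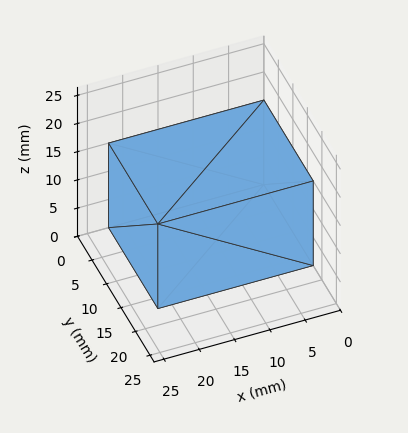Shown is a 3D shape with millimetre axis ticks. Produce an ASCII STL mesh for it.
Reading the render: the shape is a rectangular box, roughly 22 × 17 mm footprint and 15 mm tall (dimensions read to the nearest mm from the axis ticks). For the STL, each face is triangulated and given an outward normal.

solid part
  facet normal 0.0000 0.0000 -1.0000
    outer loop
      vertex 22.0 17.0 0.0
      vertex 22.0 0.0 0.0
      vertex 0.0 0.0 0.0
    endloop
  endfacet
  facet normal 0.0000 0.0000 -1.0000
    outer loop
      vertex 0.0 17.0 0.0
      vertex 22.0 17.0 0.0
      vertex 0.0 0.0 0.0
    endloop
  endfacet
  facet normal 0.0000 0.0000 1.0000
    outer loop
      vertex 0.0 0.0 15.0
      vertex 22.0 0.0 15.0
      vertex 22.0 17.0 15.0
    endloop
  endfacet
  facet normal 0.0000 0.0000 1.0000
    outer loop
      vertex 0.0 0.0 15.0
      vertex 22.0 17.0 15.0
      vertex 0.0 17.0 15.0
    endloop
  endfacet
  facet normal 0.0000 -1.0000 0.0000
    outer loop
      vertex 0.0 0.0 0.0
      vertex 22.0 0.0 0.0
      vertex 22.0 0.0 15.0
    endloop
  endfacet
  facet normal 0.0000 -1.0000 0.0000
    outer loop
      vertex 0.0 0.0 0.0
      vertex 22.0 0.0 15.0
      vertex 0.0 0.0 15.0
    endloop
  endfacet
  facet normal 0.0000 1.0000 0.0000
    outer loop
      vertex 22.0 17.0 15.0
      vertex 22.0 17.0 0.0
      vertex 0.0 17.0 0.0
    endloop
  endfacet
  facet normal 0.0000 1.0000 0.0000
    outer loop
      vertex 0.0 17.0 15.0
      vertex 22.0 17.0 15.0
      vertex 0.0 17.0 0.0
    endloop
  endfacet
  facet normal -1.0000 0.0000 0.0000
    outer loop
      vertex 0.0 17.0 15.0
      vertex 0.0 17.0 0.0
      vertex 0.0 0.0 0.0
    endloop
  endfacet
  facet normal -1.0000 0.0000 0.0000
    outer loop
      vertex 0.0 0.0 15.0
      vertex 0.0 17.0 15.0
      vertex 0.0 0.0 0.0
    endloop
  endfacet
  facet normal 1.0000 0.0000 0.0000
    outer loop
      vertex 22.0 0.0 0.0
      vertex 22.0 17.0 0.0
      vertex 22.0 17.0 15.0
    endloop
  endfacet
  facet normal 1.0000 0.0000 0.0000
    outer loop
      vertex 22.0 0.0 0.0
      vertex 22.0 17.0 15.0
      vertex 22.0 0.0 15.0
    endloop
  endfacet
endsolid part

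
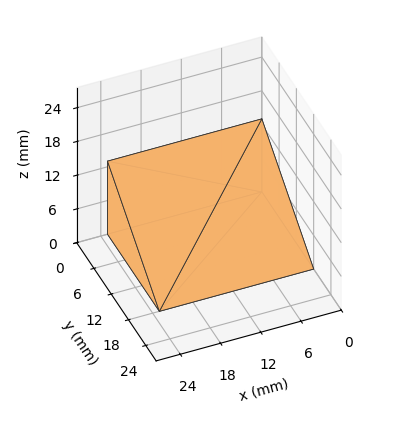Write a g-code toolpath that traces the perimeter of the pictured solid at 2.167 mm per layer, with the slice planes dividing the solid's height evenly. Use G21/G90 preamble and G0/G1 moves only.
Reading the render: the shape is a wedge (ramp): 23 × 18 mm base, rising to 13 mm along the y=0 edge and sloping linearly to z=0 at y=18 (dimensions read to the nearest mm from the axis ticks). For the g-code, the solid's height is divided into equal slices at the stated Δz and each level perimeter traced with G1 moves after a G0 lift.

; perimeter-only toolpath
G21 ; units = mm
G90 ; absolute positioning
G28 ; home
; layer 1
G0 Z2.167
G0 X0.000 Y0.000
G1 X23.000 Y0.000
G1 X23.000 Y15.000
G1 X0.000 Y15.000
G1 X0.000 Y0.000
; layer 2
G0 Z4.333
G0 X0.000 Y0.000
G1 X23.000 Y0.000
G1 X23.000 Y12.000
G1 X0.000 Y12.000
G1 X0.000 Y0.000
; layer 3
G0 Z6.500
G0 X0.000 Y0.000
G1 X23.000 Y0.000
G1 X23.000 Y9.000
G1 X0.000 Y9.000
G1 X0.000 Y0.000
; layer 4
G0 Z8.667
G0 X0.000 Y0.000
G1 X23.000 Y0.000
G1 X23.000 Y6.000
G1 X0.000 Y6.000
G1 X0.000 Y0.000
; layer 5
G0 Z10.833
G0 X0.000 Y0.000
G1 X23.000 Y0.000
G1 X23.000 Y3.000
G1 X0.000 Y3.000
G1 X0.000 Y0.000
M2 ; end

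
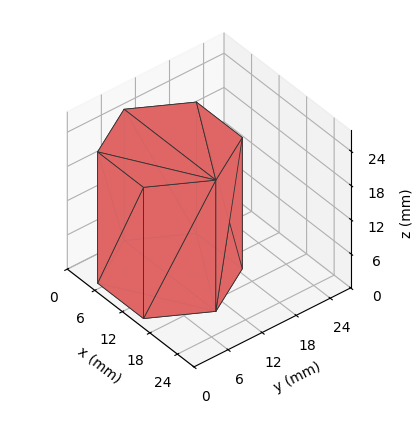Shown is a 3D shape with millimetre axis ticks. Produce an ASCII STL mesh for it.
Reading the render: the shape is a regular 6-sided prism (a cylinder approximated with 6 flat sides), circumscribed radius ≈ 10 mm, height ≈ 23 mm (dimensions read to the nearest mm from the axis ticks). For the STL, each face is triangulated and given an outward normal.

solid part
  facet normal 0.0000 0.0000 -1.0000
    outer loop
      vertex 5.0 18.7 0.0
      vertex 15.0 18.7 0.0
      vertex 20.0 10.0 0.0
    endloop
  endfacet
  facet normal 0.0000 0.0000 -1.0000
    outer loop
      vertex 0.0 10.0 0.0
      vertex 5.0 18.7 0.0
      vertex 20.0 10.0 0.0
    endloop
  endfacet
  facet normal 0.0000 0.0000 -1.0000
    outer loop
      vertex 5.0 1.3 0.0
      vertex 0.0 10.0 0.0
      vertex 20.0 10.0 0.0
    endloop
  endfacet
  facet normal 0.0000 0.0000 -1.0000
    outer loop
      vertex 15.0 1.3 0.0
      vertex 5.0 1.3 0.0
      vertex 20.0 10.0 0.0
    endloop
  endfacet
  facet normal 0.0000 0.0000 1.0000
    outer loop
      vertex 20.0 10.0 23.0
      vertex 15.0 18.7 23.0
      vertex 5.0 18.7 23.0
    endloop
  endfacet
  facet normal 0.0000 0.0000 1.0000
    outer loop
      vertex 20.0 10.0 23.0
      vertex 5.0 18.7 23.0
      vertex 0.0 10.0 23.0
    endloop
  endfacet
  facet normal 0.0000 0.0000 1.0000
    outer loop
      vertex 20.0 10.0 23.0
      vertex 0.0 10.0 23.0
      vertex 5.0 1.3 23.0
    endloop
  endfacet
  facet normal 0.0000 0.0000 1.0000
    outer loop
      vertex 20.0 10.0 23.0
      vertex 5.0 1.3 23.0
      vertex 15.0 1.3 23.0
    endloop
  endfacet
  facet normal 0.8670 0.4983 0.0000
    outer loop
      vertex 20.0 10.0 0.0
      vertex 15.0 18.7 0.0
      vertex 15.0 18.7 23.0
    endloop
  endfacet
  facet normal 0.8670 0.4983 0.0000
    outer loop
      vertex 20.0 10.0 0.0
      vertex 15.0 18.7 23.0
      vertex 20.0 10.0 23.0
    endloop
  endfacet
  facet normal 0.0000 1.0000 0.0000
    outer loop
      vertex 15.0 18.7 0.0
      vertex 5.0 18.7 0.0
      vertex 5.0 18.7 23.0
    endloop
  endfacet
  facet normal 0.0000 1.0000 0.0000
    outer loop
      vertex 15.0 18.7 0.0
      vertex 5.0 18.7 23.0
      vertex 15.0 18.7 23.0
    endloop
  endfacet
  facet normal -0.8670 0.4983 0.0000
    outer loop
      vertex 5.0 18.7 0.0
      vertex 0.0 10.0 0.0
      vertex 0.0 10.0 23.0
    endloop
  endfacet
  facet normal -0.8670 0.4983 0.0000
    outer loop
      vertex 5.0 18.7 0.0
      vertex 0.0 10.0 23.0
      vertex 5.0 18.7 23.0
    endloop
  endfacet
  facet normal -0.8670 -0.4983 0.0000
    outer loop
      vertex 0.0 10.0 0.0
      vertex 5.0 1.3 0.0
      vertex 5.0 1.3 23.0
    endloop
  endfacet
  facet normal -0.8670 -0.4983 0.0000
    outer loop
      vertex 0.0 10.0 0.0
      vertex 5.0 1.3 23.0
      vertex 0.0 10.0 23.0
    endloop
  endfacet
  facet normal 0.0000 -1.0000 0.0000
    outer loop
      vertex 5.0 1.3 0.0
      vertex 15.0 1.3 0.0
      vertex 15.0 1.3 23.0
    endloop
  endfacet
  facet normal 0.0000 -1.0000 0.0000
    outer loop
      vertex 5.0 1.3 0.0
      vertex 15.0 1.3 23.0
      vertex 5.0 1.3 23.0
    endloop
  endfacet
  facet normal 0.8670 -0.4983 0.0000
    outer loop
      vertex 15.0 1.3 0.0
      vertex 20.0 10.0 0.0
      vertex 20.0 10.0 23.0
    endloop
  endfacet
  facet normal 0.8670 -0.4983 0.0000
    outer loop
      vertex 15.0 1.3 0.0
      vertex 20.0 10.0 23.0
      vertex 15.0 1.3 23.0
    endloop
  endfacet
endsolid part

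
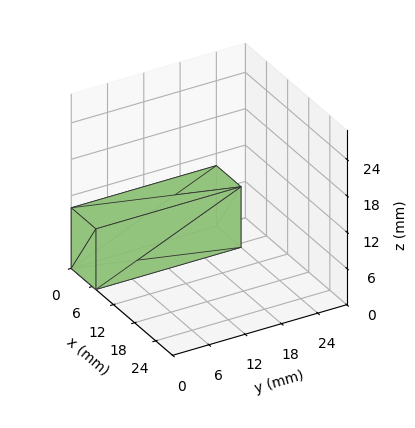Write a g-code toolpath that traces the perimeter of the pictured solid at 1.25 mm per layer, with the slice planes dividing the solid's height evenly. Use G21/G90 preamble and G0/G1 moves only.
Reading the render: the shape is a rectangular box, roughly 7 × 24 mm footprint and 10 mm tall (dimensions read to the nearest mm from the axis ticks). For the g-code, the solid's height is divided into equal slices at the stated Δz and each level perimeter traced with G1 moves after a G0 lift.

; perimeter-only toolpath
G21 ; units = mm
G90 ; absolute positioning
G28 ; home
; layer 1
G0 Z1.25
G0 X0.00 Y0.00
G1 X7.00 Y0.00
G1 X7.00 Y24.00
G1 X0.00 Y24.00
G1 X0.00 Y0.00
; layer 2
G0 Z2.50
G0 X0.00 Y0.00
G1 X7.00 Y0.00
G1 X7.00 Y24.00
G1 X0.00 Y24.00
G1 X0.00 Y0.00
; layer 3
G0 Z3.75
G0 X0.00 Y0.00
G1 X7.00 Y0.00
G1 X7.00 Y24.00
G1 X0.00 Y24.00
G1 X0.00 Y0.00
; layer 4
G0 Z5.00
G0 X0.00 Y0.00
G1 X7.00 Y0.00
G1 X7.00 Y24.00
G1 X0.00 Y24.00
G1 X0.00 Y0.00
; layer 5
G0 Z6.25
G0 X0.00 Y0.00
G1 X7.00 Y0.00
G1 X7.00 Y24.00
G1 X0.00 Y24.00
G1 X0.00 Y0.00
; layer 6
G0 Z7.50
G0 X0.00 Y0.00
G1 X7.00 Y0.00
G1 X7.00 Y24.00
G1 X0.00 Y24.00
G1 X0.00 Y0.00
; layer 7
G0 Z8.75
G0 X0.00 Y0.00
G1 X7.00 Y0.00
G1 X7.00 Y24.00
G1 X0.00 Y24.00
G1 X0.00 Y0.00
; layer 8
G0 Z10.00
G0 X0.00 Y0.00
G1 X7.00 Y0.00
G1 X7.00 Y24.00
G1 X0.00 Y24.00
G1 X0.00 Y0.00
M2 ; end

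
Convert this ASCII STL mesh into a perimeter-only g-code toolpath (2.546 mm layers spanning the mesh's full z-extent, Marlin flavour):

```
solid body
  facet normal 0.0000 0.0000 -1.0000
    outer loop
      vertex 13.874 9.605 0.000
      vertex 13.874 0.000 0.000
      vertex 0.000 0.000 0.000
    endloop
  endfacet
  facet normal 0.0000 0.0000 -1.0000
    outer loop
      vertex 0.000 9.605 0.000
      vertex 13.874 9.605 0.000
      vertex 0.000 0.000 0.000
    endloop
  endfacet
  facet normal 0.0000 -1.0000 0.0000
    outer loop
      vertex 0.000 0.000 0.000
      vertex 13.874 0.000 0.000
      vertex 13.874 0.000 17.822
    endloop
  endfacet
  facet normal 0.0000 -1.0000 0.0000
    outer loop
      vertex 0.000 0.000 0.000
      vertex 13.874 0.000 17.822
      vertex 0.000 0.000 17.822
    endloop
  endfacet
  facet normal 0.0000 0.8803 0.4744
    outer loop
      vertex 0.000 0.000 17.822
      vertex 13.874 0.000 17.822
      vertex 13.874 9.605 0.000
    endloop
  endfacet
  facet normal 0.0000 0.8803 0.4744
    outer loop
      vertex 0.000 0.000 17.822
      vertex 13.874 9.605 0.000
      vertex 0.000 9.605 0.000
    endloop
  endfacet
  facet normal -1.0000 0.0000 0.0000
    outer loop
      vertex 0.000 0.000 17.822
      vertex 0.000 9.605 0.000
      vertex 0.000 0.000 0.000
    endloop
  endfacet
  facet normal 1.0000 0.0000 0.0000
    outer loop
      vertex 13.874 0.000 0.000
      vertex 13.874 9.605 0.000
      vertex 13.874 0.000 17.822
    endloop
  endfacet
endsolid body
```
; perimeter-only toolpath
G21 ; units = mm
G90 ; absolute positioning
G28 ; home
; layer 1
G0 Z2.546
G0 X0.000 Y0.000
G1 X13.874 Y0.000
G1 X13.874 Y8.233
G1 X0.000 Y8.233
G1 X0.000 Y0.000
; layer 2
G0 Z5.092
G0 X0.000 Y0.000
G1 X13.874 Y0.000
G1 X13.874 Y6.861
G1 X0.000 Y6.861
G1 X0.000 Y0.000
; layer 3
G0 Z7.638
G0 X0.000 Y0.000
G1 X13.874 Y0.000
G1 X13.874 Y5.489
G1 X0.000 Y5.489
G1 X0.000 Y0.000
; layer 4
G0 Z10.184
G0 X0.000 Y0.000
G1 X13.874 Y0.000
G1 X13.874 Y4.116
G1 X0.000 Y4.116
G1 X0.000 Y0.000
; layer 5
G0 Z12.730
G0 X0.000 Y0.000
G1 X13.874 Y0.000
G1 X13.874 Y2.744
G1 X0.000 Y2.744
G1 X0.000 Y0.000
; layer 6
G0 Z15.276
G0 X0.000 Y0.000
G1 X13.874 Y0.000
G1 X13.874 Y1.372
G1 X0.000 Y1.372
G1 X0.000 Y0.000
M2 ; end

The solid is a wedge (ramp): 13.9 × 9.61 mm base, rising to 17.8 mm along the y=0 edge and sloping linearly to z=0 at y=9.61. Slicing at Δz = 2.546 mm — 7 equal slices spanning the solid's height, so layer i sits at z = i·h/7 — gives 6 non-empty perimeters. Each is a 4-segment closed polygon; G0 lifts to the layer z and rapids to the start vertex, then G1 traces the edges. The cross-section shrinks linearly with z (the slice at the apex is degenerate and omitted).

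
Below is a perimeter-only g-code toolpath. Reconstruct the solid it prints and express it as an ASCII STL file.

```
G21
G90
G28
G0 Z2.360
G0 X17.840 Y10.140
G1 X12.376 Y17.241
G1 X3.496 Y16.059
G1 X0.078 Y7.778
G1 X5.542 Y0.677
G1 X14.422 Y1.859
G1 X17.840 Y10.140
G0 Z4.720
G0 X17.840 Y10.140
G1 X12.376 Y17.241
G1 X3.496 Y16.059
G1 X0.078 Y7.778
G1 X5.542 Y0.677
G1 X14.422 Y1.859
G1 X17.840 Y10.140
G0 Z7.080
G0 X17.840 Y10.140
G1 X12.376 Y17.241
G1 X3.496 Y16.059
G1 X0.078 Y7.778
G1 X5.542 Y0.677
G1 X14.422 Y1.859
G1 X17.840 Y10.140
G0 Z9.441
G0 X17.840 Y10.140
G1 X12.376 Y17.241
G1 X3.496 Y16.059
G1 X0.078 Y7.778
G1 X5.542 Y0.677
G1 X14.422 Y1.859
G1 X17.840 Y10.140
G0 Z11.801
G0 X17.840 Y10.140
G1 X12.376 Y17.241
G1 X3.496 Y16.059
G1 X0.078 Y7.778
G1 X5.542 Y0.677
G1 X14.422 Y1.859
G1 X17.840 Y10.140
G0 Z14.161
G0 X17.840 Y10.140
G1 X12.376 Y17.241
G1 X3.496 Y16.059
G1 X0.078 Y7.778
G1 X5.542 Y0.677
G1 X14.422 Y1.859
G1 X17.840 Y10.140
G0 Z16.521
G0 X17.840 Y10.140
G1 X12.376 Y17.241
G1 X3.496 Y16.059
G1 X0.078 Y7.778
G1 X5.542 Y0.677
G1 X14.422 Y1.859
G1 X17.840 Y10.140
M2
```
solid part
  facet normal 0.0000 0.0000 -1.0000
    outer loop
      vertex 3.496 16.059 0.000
      vertex 12.376 17.241 0.000
      vertex 17.840 10.140 0.000
    endloop
  endfacet
  facet normal 0.0000 0.0000 -1.0000
    outer loop
      vertex 0.078 7.778 0.000
      vertex 3.496 16.059 0.000
      vertex 17.840 10.140 0.000
    endloop
  endfacet
  facet normal 0.0000 0.0000 -1.0000
    outer loop
      vertex 5.542 0.677 0.000
      vertex 0.078 7.778 0.000
      vertex 17.840 10.140 0.000
    endloop
  endfacet
  facet normal 0.0000 0.0000 -1.0000
    outer loop
      vertex 14.422 1.859 0.000
      vertex 5.542 0.677 0.000
      vertex 17.840 10.140 0.000
    endloop
  endfacet
  facet normal 0.0000 0.0000 1.0000
    outer loop
      vertex 17.840 10.140 16.521
      vertex 12.376 17.241 16.521
      vertex 3.496 16.059 16.521
    endloop
  endfacet
  facet normal 0.0000 0.0000 1.0000
    outer loop
      vertex 17.840 10.140 16.521
      vertex 3.496 16.059 16.521
      vertex 0.078 7.778 16.521
    endloop
  endfacet
  facet normal 0.0000 0.0000 1.0000
    outer loop
      vertex 17.840 10.140 16.521
      vertex 0.078 7.778 16.521
      vertex 5.542 0.677 16.521
    endloop
  endfacet
  facet normal 0.0000 0.0000 1.0000
    outer loop
      vertex 17.840 10.140 16.521
      vertex 5.542 0.677 16.521
      vertex 14.422 1.859 16.521
    endloop
  endfacet
  facet normal 0.7925 0.6098 0.0000
    outer loop
      vertex 17.840 10.140 0.000
      vertex 12.376 17.241 0.000
      vertex 12.376 17.241 16.521
    endloop
  endfacet
  facet normal 0.7925 0.6098 0.0000
    outer loop
      vertex 17.840 10.140 0.000
      vertex 12.376 17.241 16.521
      vertex 17.840 10.140 16.521
    endloop
  endfacet
  facet normal -0.1319 0.9913 0.0000
    outer loop
      vertex 12.376 17.241 0.000
      vertex 3.496 16.059 0.000
      vertex 3.496 16.059 16.521
    endloop
  endfacet
  facet normal -0.1319 0.9913 0.0000
    outer loop
      vertex 12.376 17.241 0.000
      vertex 3.496 16.059 16.521
      vertex 12.376 17.241 16.521
    endloop
  endfacet
  facet normal -0.9244 0.3815 0.0000
    outer loop
      vertex 3.496 16.059 0.000
      vertex 0.078 7.778 0.000
      vertex 0.078 7.778 16.521
    endloop
  endfacet
  facet normal -0.9244 0.3815 0.0000
    outer loop
      vertex 3.496 16.059 0.000
      vertex 0.078 7.778 16.521
      vertex 3.496 16.059 16.521
    endloop
  endfacet
  facet normal -0.7925 -0.6098 0.0000
    outer loop
      vertex 0.078 7.778 0.000
      vertex 5.542 0.677 0.000
      vertex 5.542 0.677 16.521
    endloop
  endfacet
  facet normal -0.7925 -0.6098 0.0000
    outer loop
      vertex 0.078 7.778 0.000
      vertex 5.542 0.677 16.521
      vertex 0.078 7.778 16.521
    endloop
  endfacet
  facet normal 0.1319 -0.9913 0.0000
    outer loop
      vertex 5.542 0.677 0.000
      vertex 14.422 1.859 0.000
      vertex 14.422 1.859 16.521
    endloop
  endfacet
  facet normal 0.1319 -0.9913 0.0000
    outer loop
      vertex 5.542 0.677 0.000
      vertex 14.422 1.859 16.521
      vertex 5.542 0.677 16.521
    endloop
  endfacet
  facet normal 0.9244 -0.3815 0.0000
    outer loop
      vertex 14.422 1.859 0.000
      vertex 17.840 10.140 0.000
      vertex 17.840 10.140 16.521
    endloop
  endfacet
  facet normal 0.9244 -0.3815 0.0000
    outer loop
      vertex 14.422 1.859 0.000
      vertex 17.840 10.140 16.521
      vertex 14.422 1.859 16.521
    endloop
  endfacet
endsolid part

The G0 Z moves step by Δz≈2.360 mm. Every layer's G1 loop is the same polygon, so the solid is a straight extrusion of it from z=0 to z≈16.5. Closing with flat bottom and top caps and triangulating gives 20 facets — a regular 6-sided prism (a cylinder approximated with 6 flat sides), circumscribed radius ≈ 8.96 mm, height ≈ 16.5 mm.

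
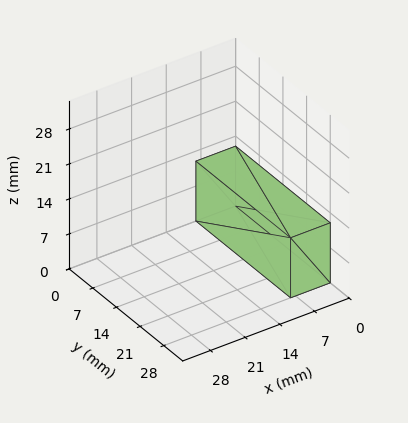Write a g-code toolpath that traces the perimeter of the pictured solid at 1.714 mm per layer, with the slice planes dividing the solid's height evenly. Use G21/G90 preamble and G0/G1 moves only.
Reading the render: the shape is a rectangular box, roughly 8 × 28 mm footprint and 12 mm tall (dimensions read to the nearest mm from the axis ticks). For the g-code, the solid's height is divided into equal slices at the stated Δz and each level perimeter traced with G1 moves after a G0 lift.

; perimeter-only toolpath
G21 ; units = mm
G90 ; absolute positioning
G28 ; home
; layer 1
G0 Z1.714
G0 X0.000 Y0.000
G1 X8.000 Y0.000
G1 X8.000 Y28.000
G1 X0.000 Y28.000
G1 X0.000 Y0.000
; layer 2
G0 Z3.429
G0 X0.000 Y0.000
G1 X8.000 Y0.000
G1 X8.000 Y28.000
G1 X0.000 Y28.000
G1 X0.000 Y0.000
; layer 3
G0 Z5.143
G0 X0.000 Y0.000
G1 X8.000 Y0.000
G1 X8.000 Y28.000
G1 X0.000 Y28.000
G1 X0.000 Y0.000
; layer 4
G0 Z6.857
G0 X0.000 Y0.000
G1 X8.000 Y0.000
G1 X8.000 Y28.000
G1 X0.000 Y28.000
G1 X0.000 Y0.000
; layer 5
G0 Z8.571
G0 X0.000 Y0.000
G1 X8.000 Y0.000
G1 X8.000 Y28.000
G1 X0.000 Y28.000
G1 X0.000 Y0.000
; layer 6
G0 Z10.286
G0 X0.000 Y0.000
G1 X8.000 Y0.000
G1 X8.000 Y28.000
G1 X0.000 Y28.000
G1 X0.000 Y0.000
; layer 7
G0 Z12.000
G0 X0.000 Y0.000
G1 X8.000 Y0.000
G1 X8.000 Y28.000
G1 X0.000 Y28.000
G1 X0.000 Y0.000
M2 ; end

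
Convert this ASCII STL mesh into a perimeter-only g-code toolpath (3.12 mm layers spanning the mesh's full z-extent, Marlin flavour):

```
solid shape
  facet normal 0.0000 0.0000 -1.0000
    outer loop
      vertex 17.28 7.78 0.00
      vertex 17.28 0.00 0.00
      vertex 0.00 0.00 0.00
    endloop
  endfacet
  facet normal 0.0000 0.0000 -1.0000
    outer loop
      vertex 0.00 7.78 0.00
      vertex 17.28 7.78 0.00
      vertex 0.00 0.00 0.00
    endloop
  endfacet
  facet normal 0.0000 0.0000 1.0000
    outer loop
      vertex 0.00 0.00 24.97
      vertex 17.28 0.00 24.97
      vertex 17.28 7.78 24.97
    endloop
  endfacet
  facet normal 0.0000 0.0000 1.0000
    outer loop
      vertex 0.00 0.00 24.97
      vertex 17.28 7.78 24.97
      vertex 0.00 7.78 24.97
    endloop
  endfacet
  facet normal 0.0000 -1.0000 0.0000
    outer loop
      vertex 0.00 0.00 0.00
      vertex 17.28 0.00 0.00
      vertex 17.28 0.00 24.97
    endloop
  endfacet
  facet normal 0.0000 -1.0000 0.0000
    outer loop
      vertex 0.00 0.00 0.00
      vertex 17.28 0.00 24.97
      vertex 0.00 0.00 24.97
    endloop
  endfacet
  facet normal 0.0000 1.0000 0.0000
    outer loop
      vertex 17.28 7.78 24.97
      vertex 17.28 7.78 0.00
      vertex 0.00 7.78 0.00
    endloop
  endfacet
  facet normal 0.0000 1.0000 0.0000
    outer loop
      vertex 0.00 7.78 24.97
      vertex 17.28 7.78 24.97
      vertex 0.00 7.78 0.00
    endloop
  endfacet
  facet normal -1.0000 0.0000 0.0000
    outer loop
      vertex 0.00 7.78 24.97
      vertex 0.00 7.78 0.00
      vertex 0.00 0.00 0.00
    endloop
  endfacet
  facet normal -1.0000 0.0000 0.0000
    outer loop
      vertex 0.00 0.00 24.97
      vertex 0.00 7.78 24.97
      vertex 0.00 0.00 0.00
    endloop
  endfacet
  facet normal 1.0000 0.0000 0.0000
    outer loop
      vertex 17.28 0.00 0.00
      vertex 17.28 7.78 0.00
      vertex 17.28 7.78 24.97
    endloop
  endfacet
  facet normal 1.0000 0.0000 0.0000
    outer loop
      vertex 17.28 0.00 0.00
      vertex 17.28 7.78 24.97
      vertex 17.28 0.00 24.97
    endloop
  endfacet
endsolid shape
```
; perimeter-only toolpath
G21 ; units = mm
G90 ; absolute positioning
G28 ; home
; layer 1
G0 Z3.12
G0 X0.00 Y0.00
G1 X17.28 Y0.00
G1 X17.28 Y7.78
G1 X0.00 Y7.78
G1 X0.00 Y0.00
; layer 2
G0 Z6.24
G0 X0.00 Y0.00
G1 X17.28 Y0.00
G1 X17.28 Y7.78
G1 X0.00 Y7.78
G1 X0.00 Y0.00
; layer 3
G0 Z9.36
G0 X0.00 Y0.00
G1 X17.28 Y0.00
G1 X17.28 Y7.78
G1 X0.00 Y7.78
G1 X0.00 Y0.00
; layer 4
G0 Z12.48
G0 X0.00 Y0.00
G1 X17.28 Y0.00
G1 X17.28 Y7.78
G1 X0.00 Y7.78
G1 X0.00 Y0.00
; layer 5
G0 Z15.61
G0 X0.00 Y0.00
G1 X17.28 Y0.00
G1 X17.28 Y7.78
G1 X0.00 Y7.78
G1 X0.00 Y0.00
; layer 6
G0 Z18.73
G0 X0.00 Y0.00
G1 X17.28 Y0.00
G1 X17.28 Y7.78
G1 X0.00 Y7.78
G1 X0.00 Y0.00
; layer 7
G0 Z21.85
G0 X0.00 Y0.00
G1 X17.28 Y0.00
G1 X17.28 Y7.78
G1 X0.00 Y7.78
G1 X0.00 Y0.00
; layer 8
G0 Z24.97
G0 X0.00 Y0.00
G1 X17.28 Y0.00
G1 X17.28 Y7.78
G1 X0.00 Y7.78
G1 X0.00 Y0.00
M2 ; end

The solid is a rectangular box, roughly 17.3 × 7.78 mm footprint and 25 mm tall. Slicing at Δz = 3.12 mm — 8 equal slices spanning the solid's height, so layer i sits at z = i·h/8 — gives 8 non-empty perimeters. Each is a 4-segment closed polygon; G0 lifts to the layer z and rapids to the start vertex, then G1 traces the edges.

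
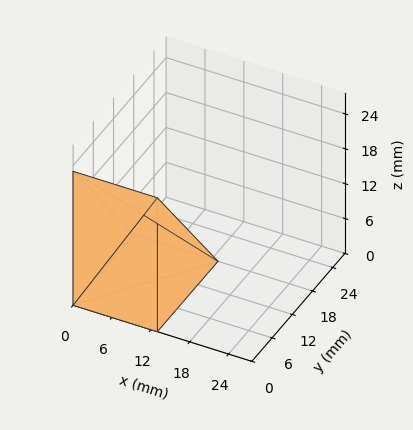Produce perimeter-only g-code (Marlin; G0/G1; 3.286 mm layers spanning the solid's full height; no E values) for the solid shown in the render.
Reading the render: the shape is a wedge (ramp): 13 × 18 mm base, rising to 23 mm along the y=0 edge and sloping linearly to z=0 at y=18 (dimensions read to the nearest mm from the axis ticks). For the g-code, the solid's height is divided into equal slices at the stated Δz and each level perimeter traced with G1 moves after a G0 lift.

; perimeter-only toolpath
G21 ; units = mm
G90 ; absolute positioning
G28 ; home
; layer 1
G0 Z3.286
G0 X0.000 Y0.000
G1 X13.000 Y0.000
G1 X13.000 Y15.429
G1 X0.000 Y15.429
G1 X0.000 Y0.000
; layer 2
G0 Z6.571
G0 X0.000 Y0.000
G1 X13.000 Y0.000
G1 X13.000 Y12.857
G1 X0.000 Y12.857
G1 X0.000 Y0.000
; layer 3
G0 Z9.857
G0 X0.000 Y0.000
G1 X13.000 Y0.000
G1 X13.000 Y10.286
G1 X0.000 Y10.286
G1 X0.000 Y0.000
; layer 4
G0 Z13.143
G0 X0.000 Y0.000
G1 X13.000 Y0.000
G1 X13.000 Y7.714
G1 X0.000 Y7.714
G1 X0.000 Y0.000
; layer 5
G0 Z16.429
G0 X0.000 Y0.000
G1 X13.000 Y0.000
G1 X13.000 Y5.143
G1 X0.000 Y5.143
G1 X0.000 Y0.000
; layer 6
G0 Z19.714
G0 X0.000 Y0.000
G1 X13.000 Y0.000
G1 X13.000 Y2.571
G1 X0.000 Y2.571
G1 X0.000 Y0.000
M2 ; end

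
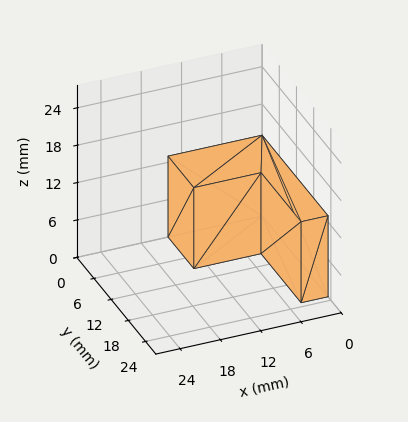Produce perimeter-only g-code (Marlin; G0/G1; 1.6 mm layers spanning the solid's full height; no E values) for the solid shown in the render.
Reading the render: the shape is an L-shaped prism: outer 14 × 23 mm, arm thicknesses ≈ 9 mm (horizontal) and 4 mm (vertical), extruded 13 mm in z (dimensions read to the nearest mm from the axis ticks). For the g-code, the solid's height is divided into equal slices at the stated Δz and each level perimeter traced with G1 moves after a G0 lift.

; perimeter-only toolpath
G21 ; units = mm
G90 ; absolute positioning
G28 ; home
; layer 1
G0 Z1.6
G0 X0.0 Y0.0
G1 X14.0 Y0.0
G1 X14.0 Y9.0
G1 X4.0 Y9.0
G1 X4.0 Y23.0
G1 X0.0 Y23.0
G1 X0.0 Y0.0
; layer 2
G0 Z3.2
G0 X0.0 Y0.0
G1 X14.0 Y0.0
G1 X14.0 Y9.0
G1 X4.0 Y9.0
G1 X4.0 Y23.0
G1 X0.0 Y23.0
G1 X0.0 Y0.0
; layer 3
G0 Z4.9
G0 X0.0 Y0.0
G1 X14.0 Y0.0
G1 X14.0 Y9.0
G1 X4.0 Y9.0
G1 X4.0 Y23.0
G1 X0.0 Y23.0
G1 X0.0 Y0.0
; layer 4
G0 Z6.5
G0 X0.0 Y0.0
G1 X14.0 Y0.0
G1 X14.0 Y9.0
G1 X4.0 Y9.0
G1 X4.0 Y23.0
G1 X0.0 Y23.0
G1 X0.0 Y0.0
; layer 5
G0 Z8.1
G0 X0.0 Y0.0
G1 X14.0 Y0.0
G1 X14.0 Y9.0
G1 X4.0 Y9.0
G1 X4.0 Y23.0
G1 X0.0 Y23.0
G1 X0.0 Y0.0
; layer 6
G0 Z9.8
G0 X0.0 Y0.0
G1 X14.0 Y0.0
G1 X14.0 Y9.0
G1 X4.0 Y9.0
G1 X4.0 Y23.0
G1 X0.0 Y23.0
G1 X0.0 Y0.0
; layer 7
G0 Z11.4
G0 X0.0 Y0.0
G1 X14.0 Y0.0
G1 X14.0 Y9.0
G1 X4.0 Y9.0
G1 X4.0 Y23.0
G1 X0.0 Y23.0
G1 X0.0 Y0.0
; layer 8
G0 Z13.0
G0 X0.0 Y0.0
G1 X14.0 Y0.0
G1 X14.0 Y9.0
G1 X4.0 Y9.0
G1 X4.0 Y23.0
G1 X0.0 Y23.0
G1 X0.0 Y0.0
M2 ; end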